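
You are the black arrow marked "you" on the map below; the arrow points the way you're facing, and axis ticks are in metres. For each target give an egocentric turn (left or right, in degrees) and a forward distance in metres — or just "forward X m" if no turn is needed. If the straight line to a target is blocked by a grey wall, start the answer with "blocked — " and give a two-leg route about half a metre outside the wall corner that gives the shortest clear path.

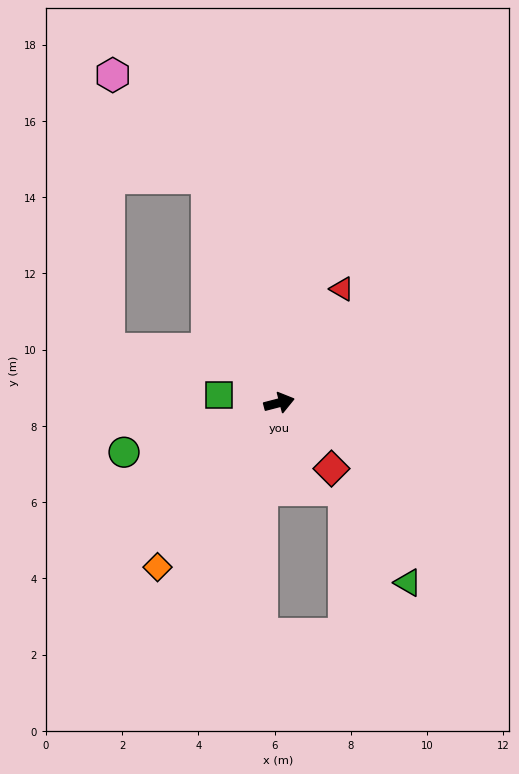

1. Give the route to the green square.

turn left 158°, forward 1.6 m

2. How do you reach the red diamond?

turn right 66°, forward 2.2 m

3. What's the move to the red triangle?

turn left 47°, forward 3.4 m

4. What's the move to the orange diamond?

turn right 141°, forward 5.4 m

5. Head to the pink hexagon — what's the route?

blocked — turn left 93°, forward 6.2 m, then turn left 25°, forward 3.7 m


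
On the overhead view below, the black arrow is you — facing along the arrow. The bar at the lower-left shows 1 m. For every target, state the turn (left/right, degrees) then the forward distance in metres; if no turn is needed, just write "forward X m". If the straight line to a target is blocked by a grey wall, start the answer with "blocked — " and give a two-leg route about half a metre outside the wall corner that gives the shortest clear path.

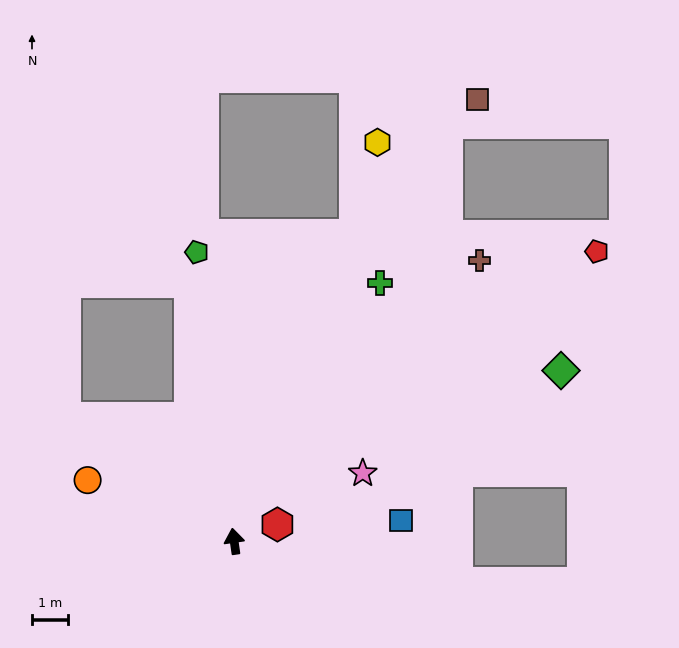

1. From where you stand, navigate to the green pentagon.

forward 8.0 m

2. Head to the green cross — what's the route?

turn right 38°, forward 8.1 m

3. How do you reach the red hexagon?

turn right 77°, forward 1.3 m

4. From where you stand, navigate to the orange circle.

turn left 59°, forward 4.4 m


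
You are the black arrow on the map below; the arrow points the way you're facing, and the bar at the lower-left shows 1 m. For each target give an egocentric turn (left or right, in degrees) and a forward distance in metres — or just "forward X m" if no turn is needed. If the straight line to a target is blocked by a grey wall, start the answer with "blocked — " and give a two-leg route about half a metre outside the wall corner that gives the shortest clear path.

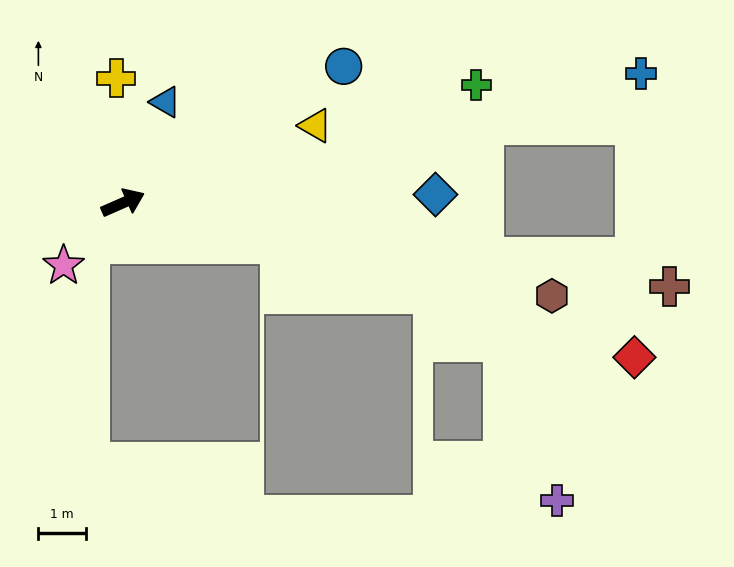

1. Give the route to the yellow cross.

turn left 69°, forward 2.6 m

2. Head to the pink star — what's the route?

turn right 157°, forward 1.8 m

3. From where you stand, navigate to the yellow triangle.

forward 4.4 m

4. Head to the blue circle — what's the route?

turn left 8°, forward 5.4 m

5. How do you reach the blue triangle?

turn left 43°, forward 2.3 m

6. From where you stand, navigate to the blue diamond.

turn right 22°, forward 6.6 m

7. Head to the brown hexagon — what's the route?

turn right 36°, forward 9.2 m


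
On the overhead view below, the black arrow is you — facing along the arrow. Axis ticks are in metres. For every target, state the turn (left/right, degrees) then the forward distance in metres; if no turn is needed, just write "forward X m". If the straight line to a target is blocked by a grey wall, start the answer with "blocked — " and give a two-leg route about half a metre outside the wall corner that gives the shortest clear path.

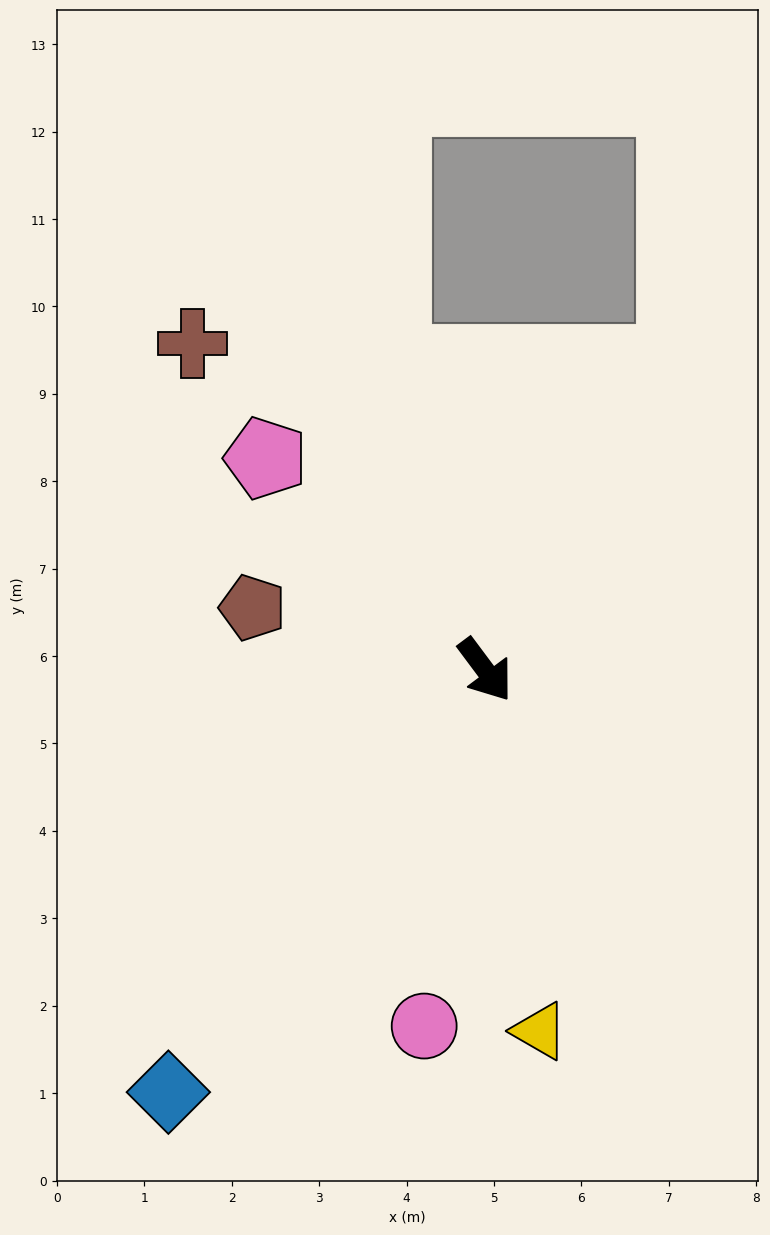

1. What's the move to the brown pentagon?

turn right 142°, forward 2.8 m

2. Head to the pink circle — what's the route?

turn right 46°, forward 4.1 m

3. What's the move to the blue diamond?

turn right 74°, forward 6.0 m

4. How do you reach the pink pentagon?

turn right 171°, forward 3.5 m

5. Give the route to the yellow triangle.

turn right 28°, forward 4.2 m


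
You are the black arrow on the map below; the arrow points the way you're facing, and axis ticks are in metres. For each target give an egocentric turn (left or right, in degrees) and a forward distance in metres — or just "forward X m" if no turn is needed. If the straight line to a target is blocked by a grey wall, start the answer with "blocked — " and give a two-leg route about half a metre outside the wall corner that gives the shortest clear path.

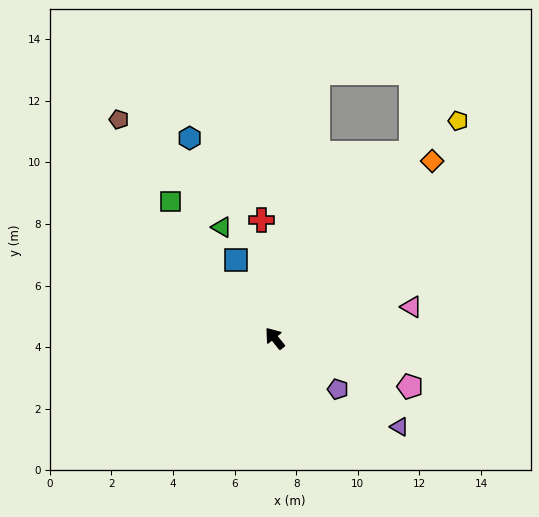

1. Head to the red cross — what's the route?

turn right 32°, forward 3.9 m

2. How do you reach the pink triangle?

turn right 116°, forward 4.6 m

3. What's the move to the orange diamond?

turn right 80°, forward 7.7 m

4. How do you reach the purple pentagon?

turn right 168°, forward 2.6 m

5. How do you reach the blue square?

turn right 12°, forward 2.8 m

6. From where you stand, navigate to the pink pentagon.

turn right 148°, forward 4.7 m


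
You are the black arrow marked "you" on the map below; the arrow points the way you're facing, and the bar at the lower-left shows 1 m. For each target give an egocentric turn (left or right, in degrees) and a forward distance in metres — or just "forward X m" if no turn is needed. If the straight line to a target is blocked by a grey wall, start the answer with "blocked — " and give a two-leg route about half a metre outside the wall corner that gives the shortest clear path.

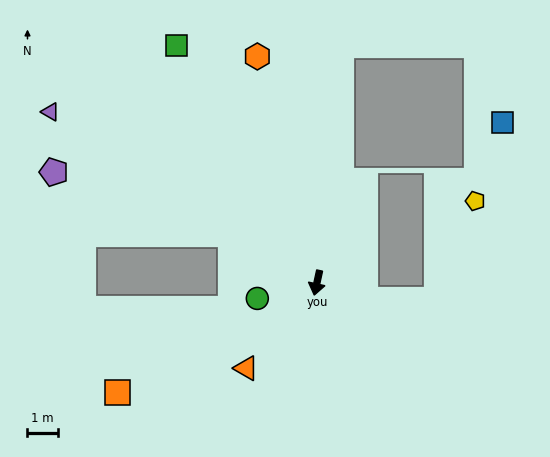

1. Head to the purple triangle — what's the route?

turn right 110°, forward 10.5 m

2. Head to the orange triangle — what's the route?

turn right 27°, forward 3.7 m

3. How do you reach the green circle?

turn right 63°, forward 2.0 m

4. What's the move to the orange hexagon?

turn right 153°, forward 7.7 m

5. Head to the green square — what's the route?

turn right 137°, forward 9.1 m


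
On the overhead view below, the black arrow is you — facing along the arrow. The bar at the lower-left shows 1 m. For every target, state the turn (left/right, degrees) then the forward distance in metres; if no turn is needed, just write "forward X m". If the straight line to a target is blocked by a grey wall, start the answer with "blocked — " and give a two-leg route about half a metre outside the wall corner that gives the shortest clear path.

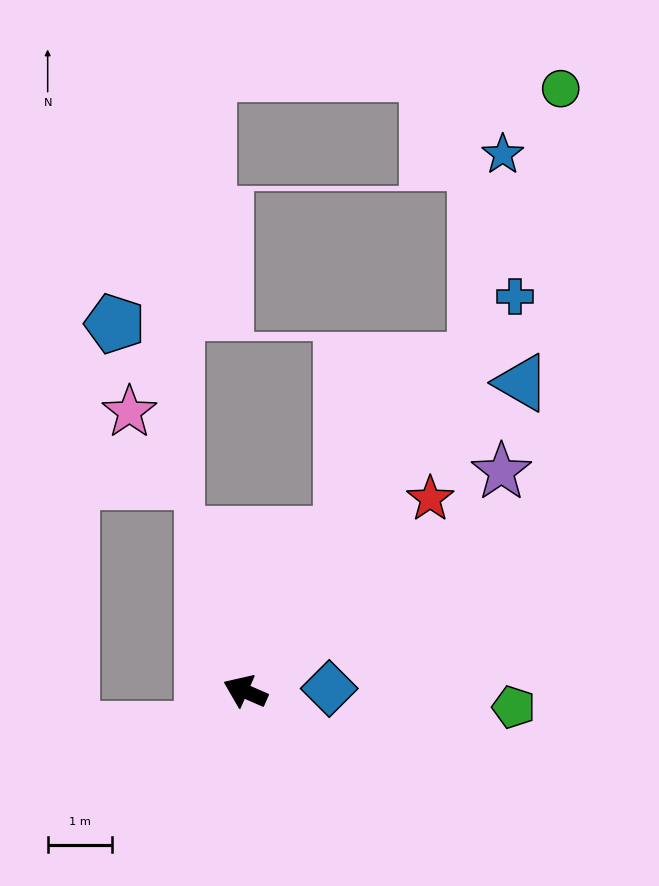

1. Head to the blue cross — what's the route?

turn right 101°, forward 7.4 m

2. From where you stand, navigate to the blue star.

blocked — turn right 101°, forward 6.3 m, then turn left 27°, forward 3.2 m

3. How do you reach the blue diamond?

turn right 154°, forward 1.3 m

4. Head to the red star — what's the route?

turn right 110°, forward 4.2 m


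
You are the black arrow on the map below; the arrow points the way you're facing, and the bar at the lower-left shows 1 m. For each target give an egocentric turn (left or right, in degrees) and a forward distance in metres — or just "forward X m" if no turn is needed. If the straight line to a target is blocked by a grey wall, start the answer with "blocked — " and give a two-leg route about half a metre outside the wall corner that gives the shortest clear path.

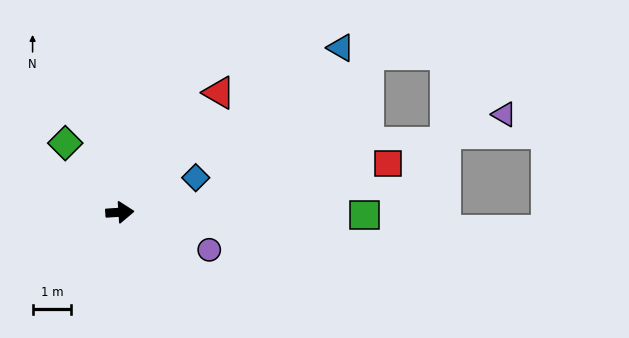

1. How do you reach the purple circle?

turn right 26°, forward 2.5 m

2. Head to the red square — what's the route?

turn left 7°, forward 7.0 m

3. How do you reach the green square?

turn right 4°, forward 6.3 m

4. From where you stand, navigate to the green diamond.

turn left 125°, forward 2.3 m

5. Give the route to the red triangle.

turn left 47°, forward 4.0 m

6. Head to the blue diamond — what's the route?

turn left 21°, forward 2.1 m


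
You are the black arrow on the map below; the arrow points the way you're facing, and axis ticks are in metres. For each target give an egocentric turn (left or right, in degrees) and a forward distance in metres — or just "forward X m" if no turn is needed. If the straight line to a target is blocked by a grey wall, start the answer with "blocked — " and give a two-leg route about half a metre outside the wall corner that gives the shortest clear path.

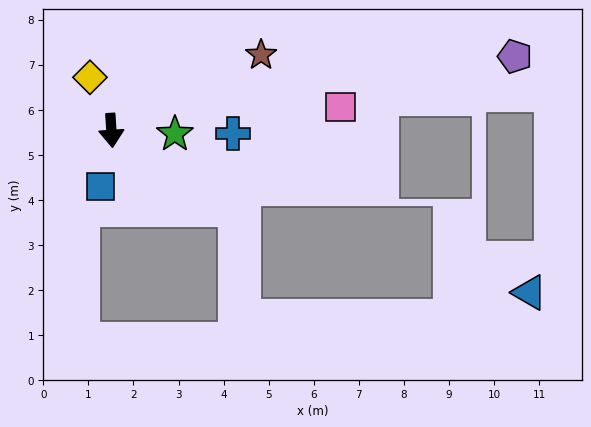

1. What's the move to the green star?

turn left 83°, forward 1.4 m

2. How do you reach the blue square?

turn right 15°, forward 1.3 m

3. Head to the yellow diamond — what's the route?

turn right 162°, forward 1.3 m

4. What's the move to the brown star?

turn left 113°, forward 3.7 m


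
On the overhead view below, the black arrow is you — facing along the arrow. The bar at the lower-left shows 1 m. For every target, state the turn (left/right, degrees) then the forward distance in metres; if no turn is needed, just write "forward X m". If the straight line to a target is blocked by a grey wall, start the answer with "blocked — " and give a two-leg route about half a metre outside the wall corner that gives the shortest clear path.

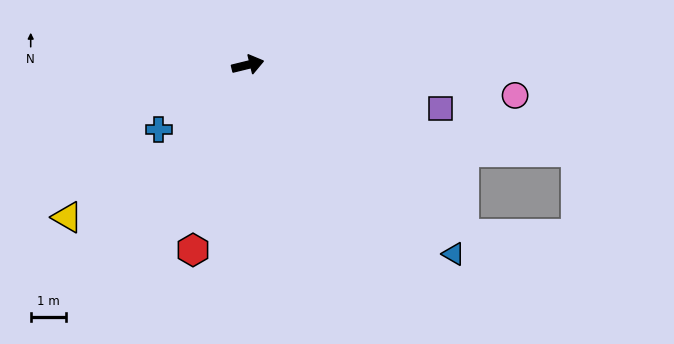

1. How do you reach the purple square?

turn right 27°, forward 5.6 m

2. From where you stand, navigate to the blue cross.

turn right 158°, forward 3.1 m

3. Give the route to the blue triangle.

turn right 56°, forward 7.9 m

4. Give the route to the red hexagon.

turn right 120°, forward 5.4 m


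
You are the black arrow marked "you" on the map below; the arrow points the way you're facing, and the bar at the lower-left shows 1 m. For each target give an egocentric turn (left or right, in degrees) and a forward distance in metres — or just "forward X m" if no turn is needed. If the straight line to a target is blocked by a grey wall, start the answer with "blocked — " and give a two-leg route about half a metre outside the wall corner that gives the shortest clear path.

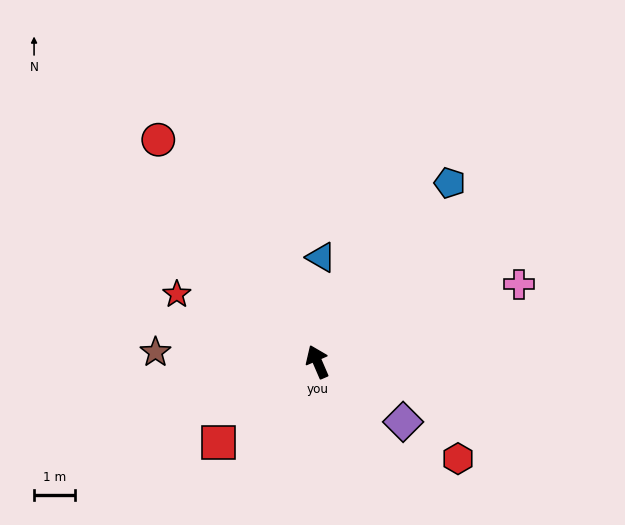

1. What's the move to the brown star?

turn left 63°, forward 4.0 m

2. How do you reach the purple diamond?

turn right 148°, forward 2.6 m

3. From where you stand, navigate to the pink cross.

turn right 92°, forward 5.3 m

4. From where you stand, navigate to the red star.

turn left 41°, forward 3.8 m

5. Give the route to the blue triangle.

turn right 25°, forward 2.6 m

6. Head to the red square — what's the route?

turn left 106°, forward 3.1 m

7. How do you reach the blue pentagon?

turn right 60°, forward 5.5 m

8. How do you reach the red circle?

turn left 12°, forward 6.7 m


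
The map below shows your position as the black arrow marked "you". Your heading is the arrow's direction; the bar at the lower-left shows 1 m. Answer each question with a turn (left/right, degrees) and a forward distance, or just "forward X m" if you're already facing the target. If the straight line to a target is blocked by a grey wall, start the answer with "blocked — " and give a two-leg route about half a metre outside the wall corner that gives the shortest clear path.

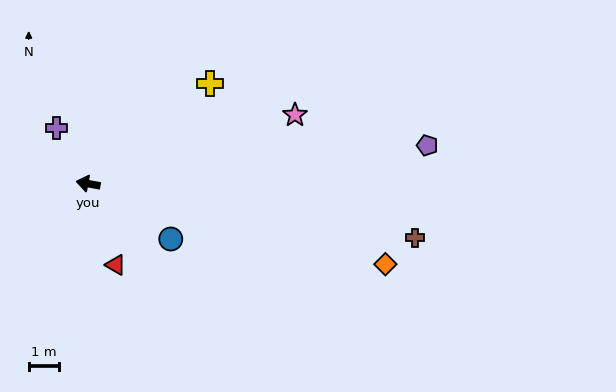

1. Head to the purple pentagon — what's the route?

turn right 163°, forward 11.3 m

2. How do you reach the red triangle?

turn left 119°, forward 2.8 m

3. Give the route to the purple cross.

turn right 50°, forward 2.1 m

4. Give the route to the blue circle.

turn left 157°, forward 3.3 m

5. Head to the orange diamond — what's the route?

turn left 175°, forward 10.2 m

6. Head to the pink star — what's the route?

turn right 151°, forward 7.2 m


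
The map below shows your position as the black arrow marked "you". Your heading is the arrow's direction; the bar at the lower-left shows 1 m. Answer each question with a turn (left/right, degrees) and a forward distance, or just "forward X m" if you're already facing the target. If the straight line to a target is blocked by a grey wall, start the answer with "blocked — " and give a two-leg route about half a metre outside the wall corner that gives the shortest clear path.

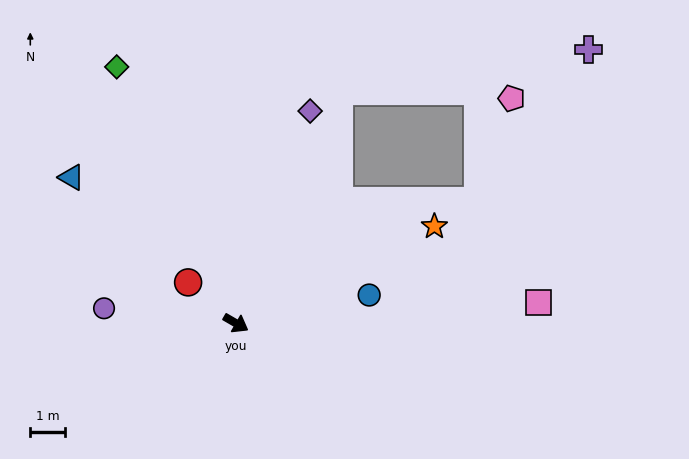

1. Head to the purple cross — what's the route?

blocked — turn left 96°, forward 7.4 m, then turn right 57°, forward 7.4 m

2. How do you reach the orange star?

turn left 56°, forward 6.5 m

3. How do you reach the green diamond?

turn left 145°, forward 8.3 m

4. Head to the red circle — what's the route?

turn left 170°, forward 1.8 m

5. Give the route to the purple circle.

turn right 156°, forward 3.9 m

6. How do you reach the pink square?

turn left 34°, forward 8.9 m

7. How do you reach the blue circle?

turn left 42°, forward 4.0 m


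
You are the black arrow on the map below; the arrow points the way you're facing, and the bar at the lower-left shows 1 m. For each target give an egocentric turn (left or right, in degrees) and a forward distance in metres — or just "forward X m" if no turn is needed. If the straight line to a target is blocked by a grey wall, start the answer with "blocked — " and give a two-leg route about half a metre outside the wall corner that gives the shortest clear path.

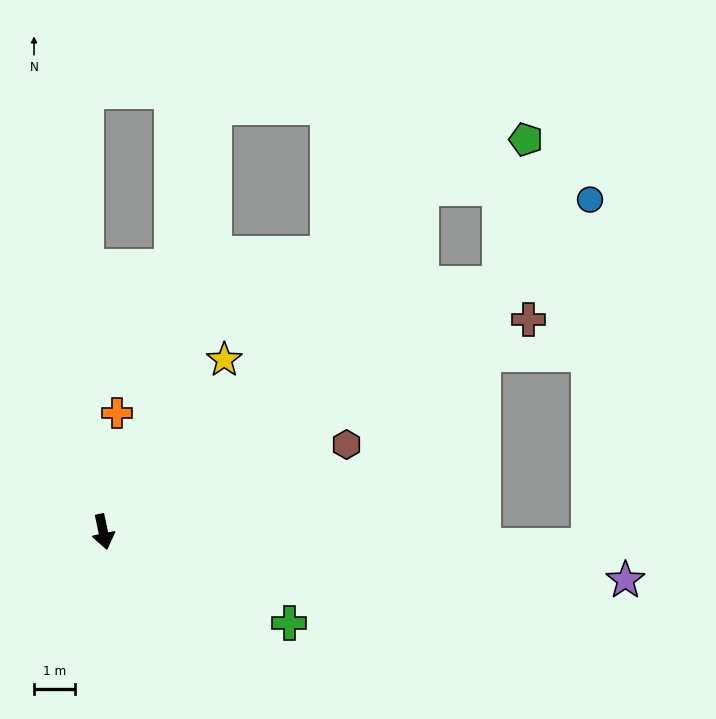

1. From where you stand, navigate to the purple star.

turn left 73°, forward 12.9 m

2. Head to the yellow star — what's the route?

turn left 133°, forward 5.2 m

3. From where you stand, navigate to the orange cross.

turn left 162°, forward 2.9 m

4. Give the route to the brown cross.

turn left 105°, forward 11.7 m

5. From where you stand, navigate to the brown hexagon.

turn left 98°, forward 6.3 m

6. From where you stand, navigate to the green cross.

turn left 52°, forward 5.1 m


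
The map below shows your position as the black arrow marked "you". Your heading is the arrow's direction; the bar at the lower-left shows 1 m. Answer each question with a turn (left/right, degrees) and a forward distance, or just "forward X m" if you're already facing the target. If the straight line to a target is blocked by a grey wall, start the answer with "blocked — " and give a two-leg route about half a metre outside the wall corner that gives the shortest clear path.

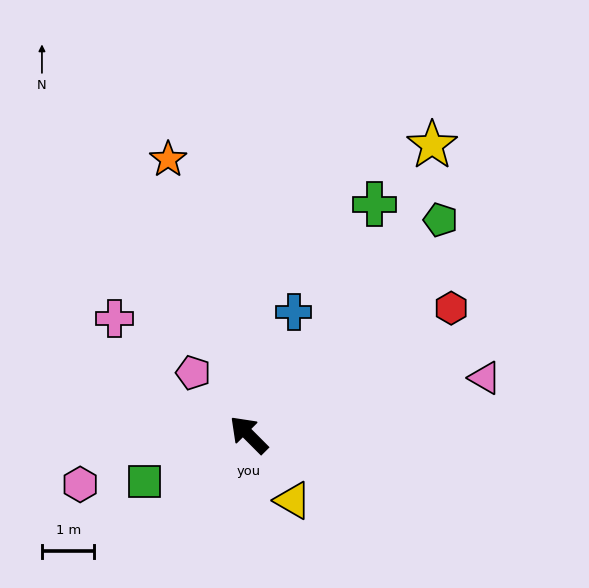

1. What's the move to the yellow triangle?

turn left 169°, forward 1.5 m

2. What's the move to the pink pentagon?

turn right 3°, forward 1.6 m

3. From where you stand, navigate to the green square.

turn left 69°, forward 2.2 m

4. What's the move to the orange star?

turn right 29°, forward 5.5 m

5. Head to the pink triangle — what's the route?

turn right 121°, forward 4.6 m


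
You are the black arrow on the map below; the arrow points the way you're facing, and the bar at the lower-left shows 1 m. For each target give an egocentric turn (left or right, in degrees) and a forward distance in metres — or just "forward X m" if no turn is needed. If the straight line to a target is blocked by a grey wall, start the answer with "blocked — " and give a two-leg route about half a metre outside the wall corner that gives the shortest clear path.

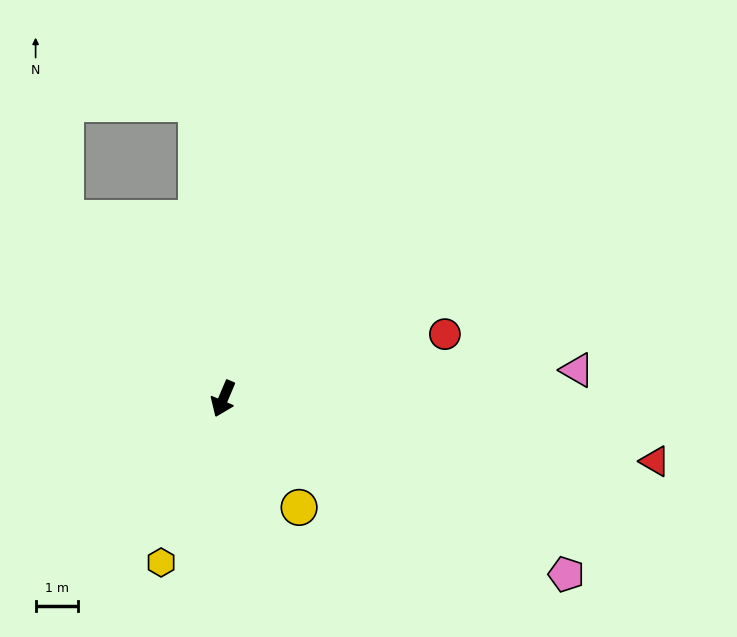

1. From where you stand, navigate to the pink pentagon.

turn left 86°, forward 9.0 m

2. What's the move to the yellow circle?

turn left 58°, forward 3.1 m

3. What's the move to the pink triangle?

turn left 118°, forward 8.3 m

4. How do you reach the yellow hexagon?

turn left 2°, forward 4.1 m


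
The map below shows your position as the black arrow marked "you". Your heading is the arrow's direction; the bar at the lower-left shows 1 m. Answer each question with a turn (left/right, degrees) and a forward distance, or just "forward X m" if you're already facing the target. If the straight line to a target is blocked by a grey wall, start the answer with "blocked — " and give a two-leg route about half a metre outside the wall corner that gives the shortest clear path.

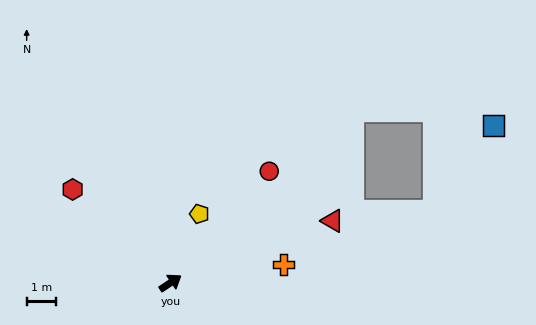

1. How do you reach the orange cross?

turn right 25°, forward 3.8 m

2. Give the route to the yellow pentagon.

turn left 34°, forward 2.5 m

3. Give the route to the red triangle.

turn right 13°, forward 5.8 m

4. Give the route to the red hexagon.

turn left 103°, forward 4.6 m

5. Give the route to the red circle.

turn left 15°, forward 5.0 m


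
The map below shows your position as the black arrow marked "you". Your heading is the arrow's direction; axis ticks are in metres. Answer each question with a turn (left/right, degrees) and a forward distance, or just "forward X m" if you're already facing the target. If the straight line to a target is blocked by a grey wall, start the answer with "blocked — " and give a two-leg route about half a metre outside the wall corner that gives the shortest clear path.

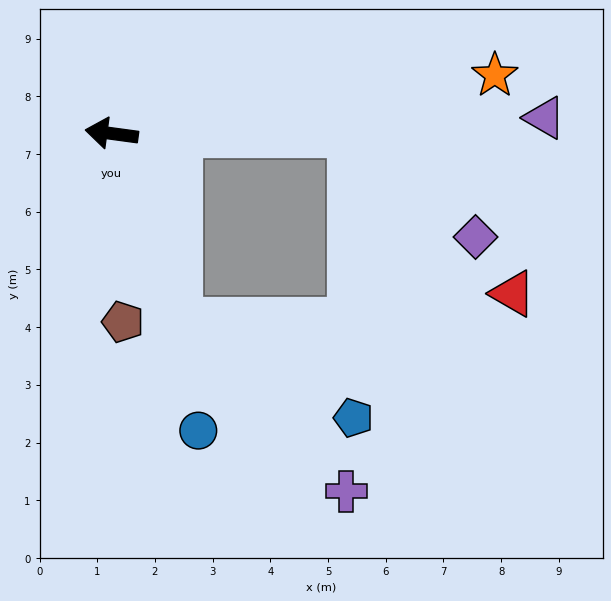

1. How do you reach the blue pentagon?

blocked — turn left 117°, forward 3.5 m, then turn left 42°, forward 3.5 m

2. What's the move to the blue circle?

turn left 114°, forward 5.4 m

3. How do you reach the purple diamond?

blocked — turn right 172°, forward 4.2 m, then turn right 40°, forward 2.8 m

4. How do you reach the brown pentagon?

turn left 101°, forward 3.3 m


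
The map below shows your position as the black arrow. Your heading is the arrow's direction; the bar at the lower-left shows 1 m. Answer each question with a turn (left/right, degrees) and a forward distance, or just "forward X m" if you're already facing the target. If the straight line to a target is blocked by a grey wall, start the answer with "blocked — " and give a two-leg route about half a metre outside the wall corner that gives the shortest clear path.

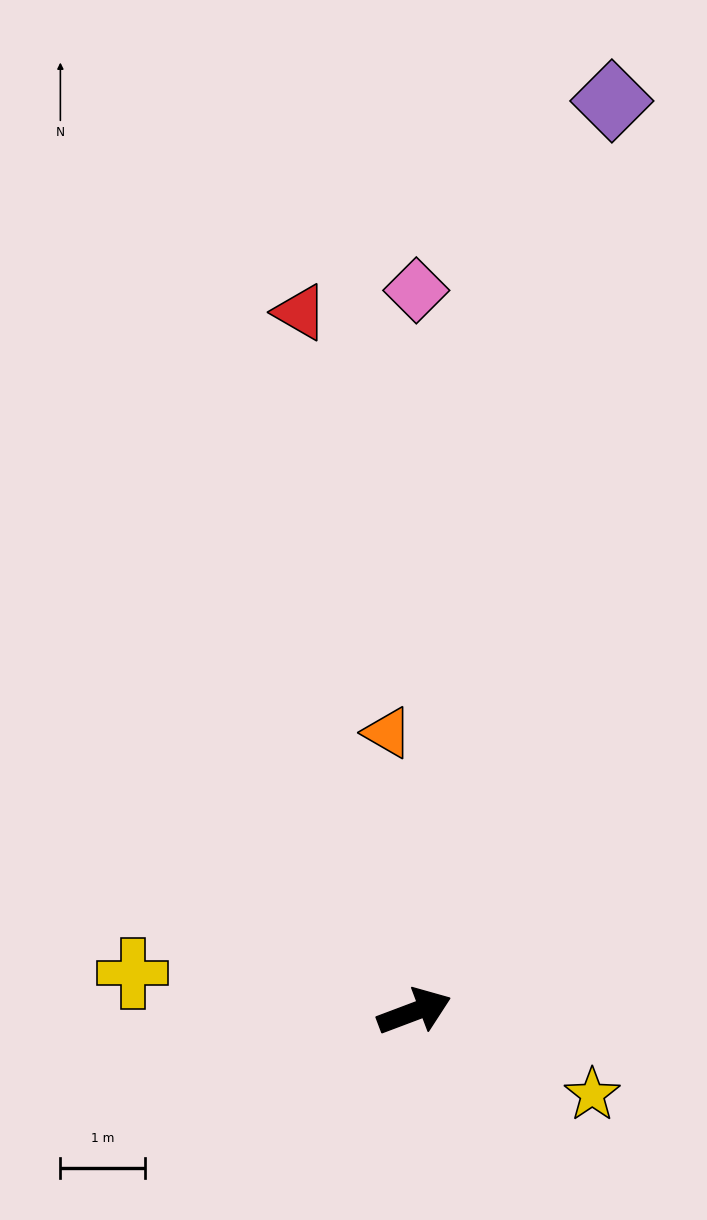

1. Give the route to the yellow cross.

turn left 152°, forward 3.4 m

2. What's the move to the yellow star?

turn right 46°, forward 2.3 m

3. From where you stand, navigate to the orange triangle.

turn left 75°, forward 3.3 m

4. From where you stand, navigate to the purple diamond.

turn left 57°, forward 11.0 m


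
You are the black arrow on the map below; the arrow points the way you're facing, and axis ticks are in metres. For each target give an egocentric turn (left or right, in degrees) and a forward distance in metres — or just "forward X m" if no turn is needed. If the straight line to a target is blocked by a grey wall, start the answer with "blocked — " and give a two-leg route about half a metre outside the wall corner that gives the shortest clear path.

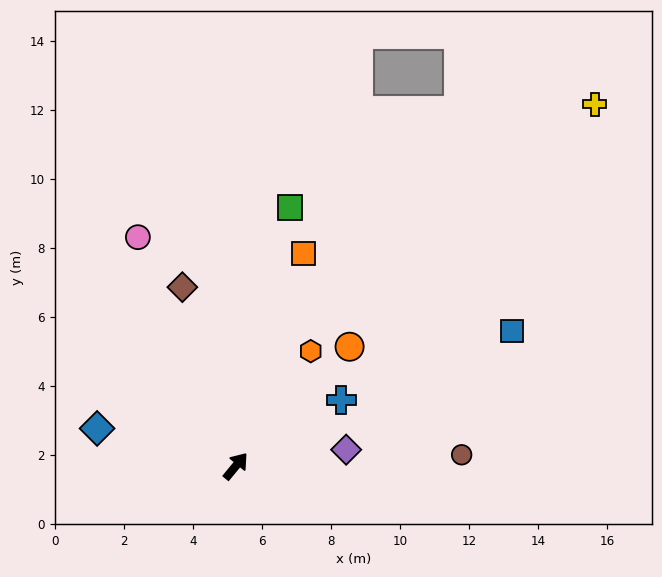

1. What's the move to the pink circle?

turn left 63°, forward 7.2 m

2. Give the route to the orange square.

turn left 22°, forward 6.5 m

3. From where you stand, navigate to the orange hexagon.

turn left 6°, forward 4.0 m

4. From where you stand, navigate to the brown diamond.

turn left 56°, forward 5.4 m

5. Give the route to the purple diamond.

turn right 42°, forward 3.2 m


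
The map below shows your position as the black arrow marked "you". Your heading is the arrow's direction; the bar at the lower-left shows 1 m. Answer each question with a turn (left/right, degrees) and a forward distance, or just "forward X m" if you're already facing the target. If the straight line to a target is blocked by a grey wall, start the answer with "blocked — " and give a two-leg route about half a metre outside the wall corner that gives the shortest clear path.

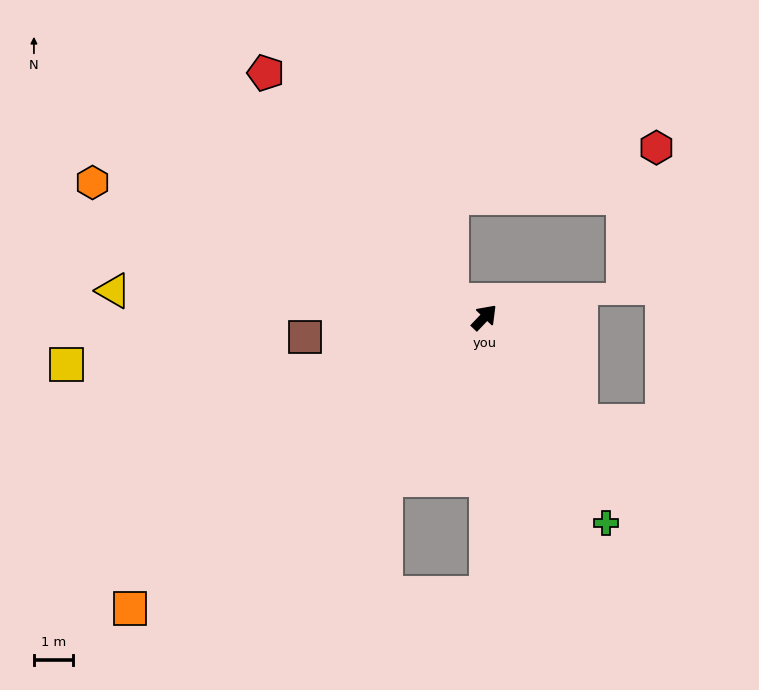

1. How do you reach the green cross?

turn right 106°, forward 6.1 m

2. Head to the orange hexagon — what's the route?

turn left 115°, forward 10.6 m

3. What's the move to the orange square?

turn left 173°, forward 11.7 m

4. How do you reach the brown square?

turn left 140°, forward 4.6 m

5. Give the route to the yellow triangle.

turn left 130°, forward 9.5 m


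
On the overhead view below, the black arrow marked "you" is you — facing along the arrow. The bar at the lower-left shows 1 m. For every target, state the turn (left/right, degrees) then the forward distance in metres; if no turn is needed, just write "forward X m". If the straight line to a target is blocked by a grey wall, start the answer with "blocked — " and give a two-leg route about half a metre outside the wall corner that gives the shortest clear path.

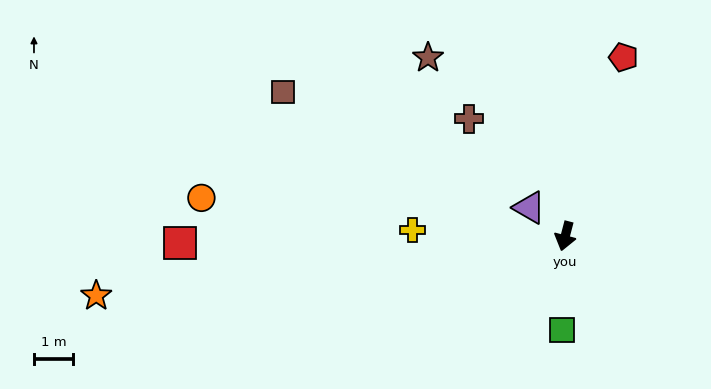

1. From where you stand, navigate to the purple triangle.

turn right 114°, forward 1.2 m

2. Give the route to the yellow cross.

turn right 78°, forward 3.9 m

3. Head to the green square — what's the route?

turn left 13°, forward 2.4 m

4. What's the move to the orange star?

turn right 68°, forward 12.1 m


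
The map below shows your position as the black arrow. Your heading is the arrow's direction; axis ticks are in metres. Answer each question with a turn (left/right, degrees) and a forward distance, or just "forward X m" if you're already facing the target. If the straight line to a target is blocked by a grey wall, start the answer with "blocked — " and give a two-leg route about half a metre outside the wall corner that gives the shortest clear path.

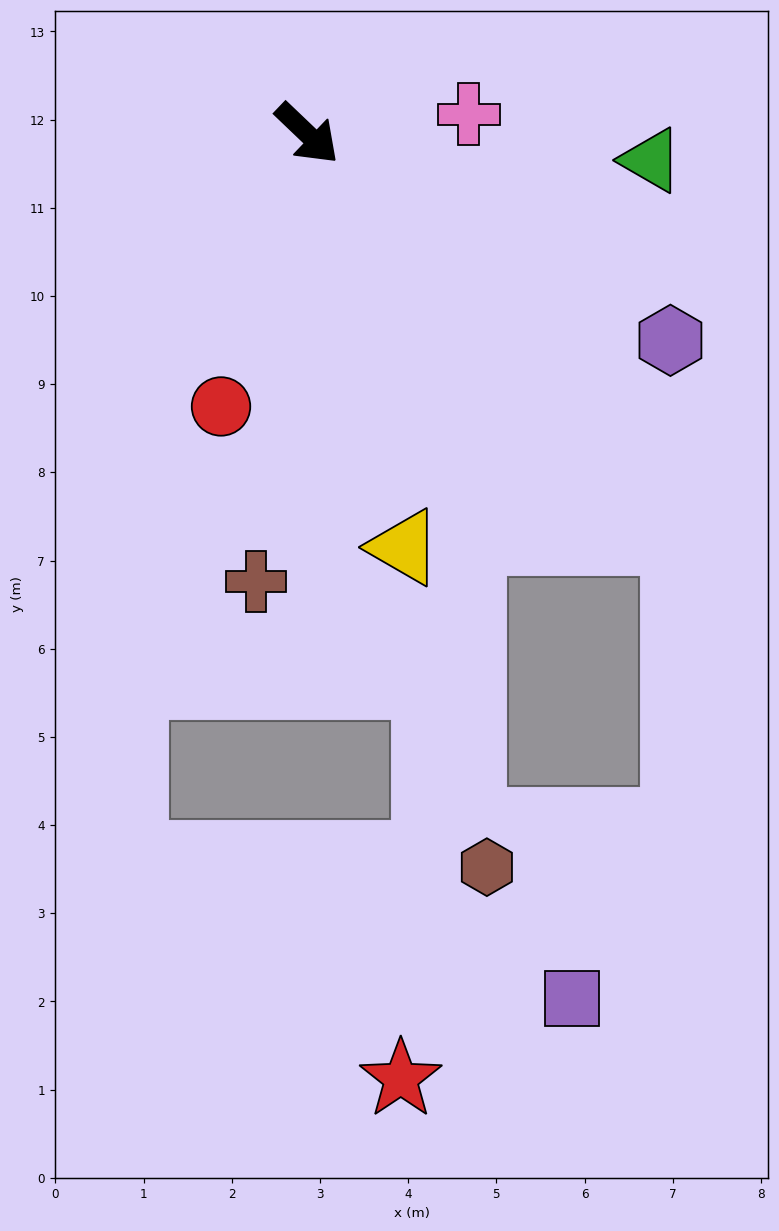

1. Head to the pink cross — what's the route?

turn left 51°, forward 1.8 m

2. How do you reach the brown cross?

turn right 53°, forward 5.1 m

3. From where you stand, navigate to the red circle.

turn right 64°, forward 3.2 m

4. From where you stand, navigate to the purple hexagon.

turn left 14°, forward 4.7 m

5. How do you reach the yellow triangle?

turn right 33°, forward 4.8 m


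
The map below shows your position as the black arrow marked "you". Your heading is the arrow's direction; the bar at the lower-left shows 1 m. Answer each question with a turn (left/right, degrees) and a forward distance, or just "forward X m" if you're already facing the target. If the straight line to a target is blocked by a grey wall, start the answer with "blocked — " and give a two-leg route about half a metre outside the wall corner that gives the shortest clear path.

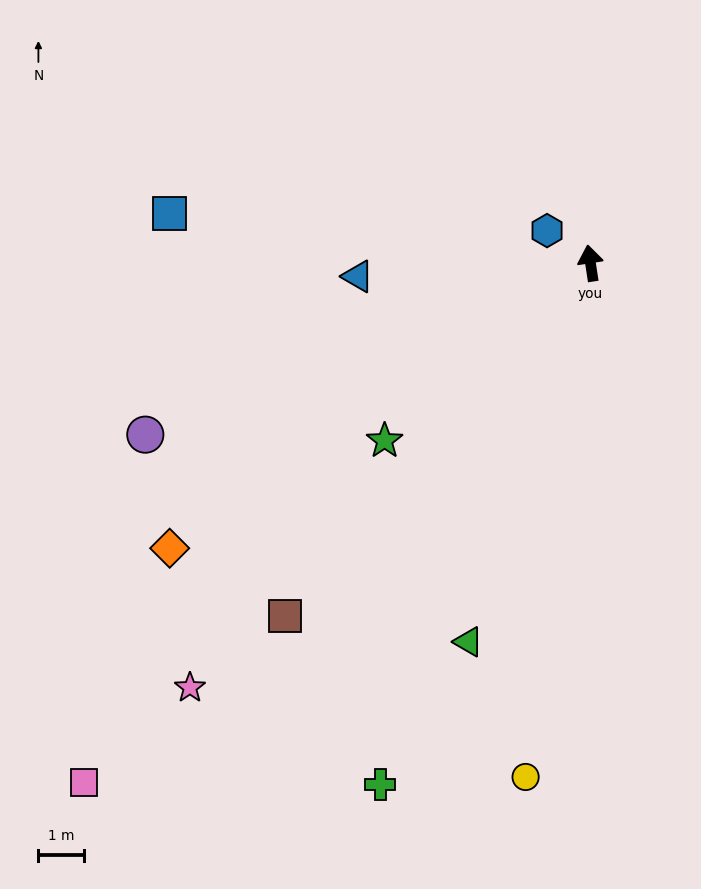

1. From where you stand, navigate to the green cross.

turn left 149°, forward 12.3 m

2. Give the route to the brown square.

turn left 130°, forward 10.2 m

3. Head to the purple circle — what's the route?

turn left 102°, forward 10.4 m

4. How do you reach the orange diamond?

turn left 115°, forward 11.1 m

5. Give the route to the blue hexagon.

turn left 45°, forward 1.2 m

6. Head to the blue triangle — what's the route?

turn left 85°, forward 5.1 m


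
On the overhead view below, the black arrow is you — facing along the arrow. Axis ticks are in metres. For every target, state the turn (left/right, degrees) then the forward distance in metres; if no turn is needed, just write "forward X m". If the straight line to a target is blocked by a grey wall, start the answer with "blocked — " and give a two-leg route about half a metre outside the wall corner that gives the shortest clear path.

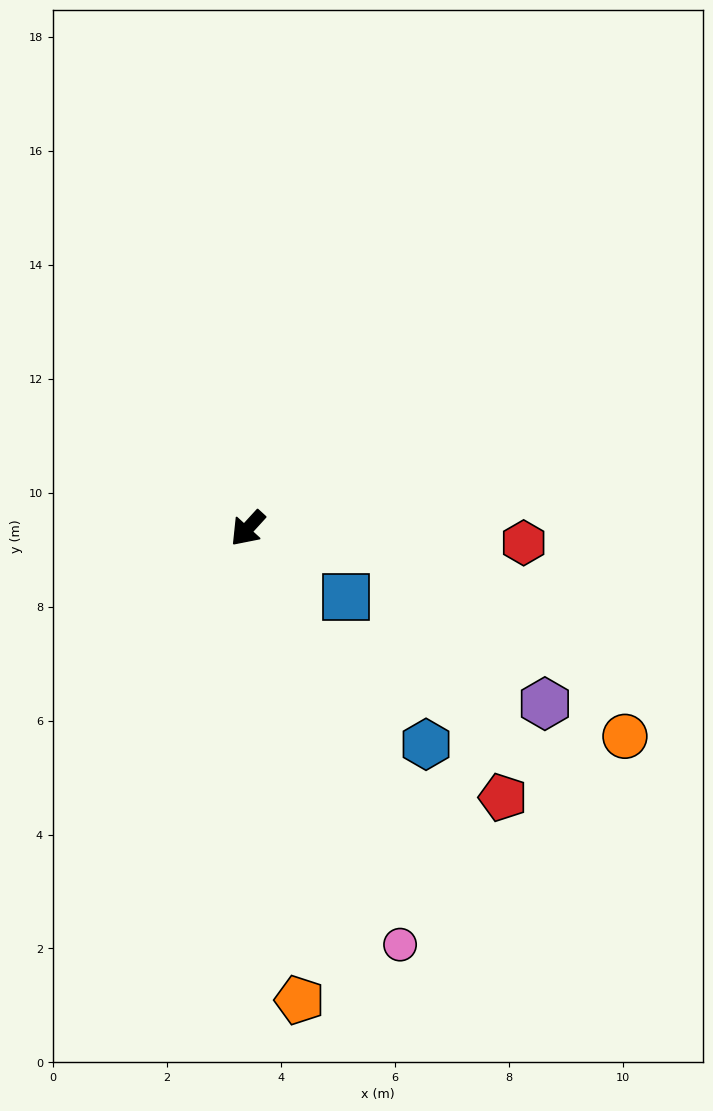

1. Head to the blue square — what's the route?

turn left 97°, forward 2.1 m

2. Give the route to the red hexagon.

turn left 129°, forward 4.8 m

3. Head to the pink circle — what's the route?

turn left 63°, forward 7.8 m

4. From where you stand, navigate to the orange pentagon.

turn left 49°, forward 8.3 m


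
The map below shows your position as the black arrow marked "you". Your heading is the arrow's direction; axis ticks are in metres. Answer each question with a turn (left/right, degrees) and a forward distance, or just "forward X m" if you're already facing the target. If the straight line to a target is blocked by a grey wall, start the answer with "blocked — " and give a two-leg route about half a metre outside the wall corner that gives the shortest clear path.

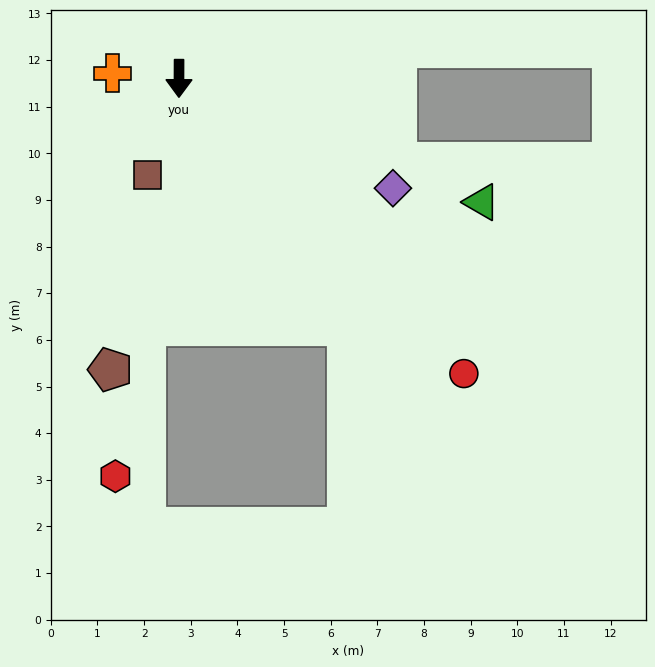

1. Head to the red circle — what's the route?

turn left 44°, forward 8.8 m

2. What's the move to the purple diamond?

turn left 63°, forward 5.2 m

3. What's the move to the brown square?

turn right 18°, forward 2.2 m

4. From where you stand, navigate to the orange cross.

turn right 94°, forward 1.4 m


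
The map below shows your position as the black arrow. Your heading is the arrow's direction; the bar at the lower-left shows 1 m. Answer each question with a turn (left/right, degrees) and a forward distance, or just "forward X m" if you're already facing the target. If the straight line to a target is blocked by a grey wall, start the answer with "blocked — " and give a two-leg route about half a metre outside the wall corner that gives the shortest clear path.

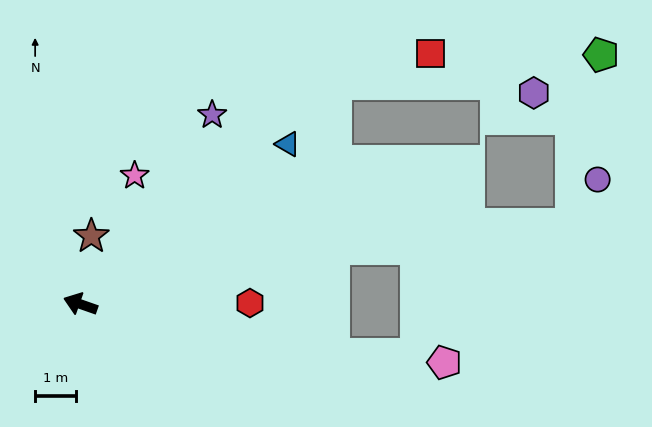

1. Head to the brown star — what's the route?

turn right 80°, forward 1.7 m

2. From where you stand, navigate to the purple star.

turn right 106°, forward 5.6 m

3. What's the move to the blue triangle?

turn right 123°, forward 6.4 m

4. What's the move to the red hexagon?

turn right 160°, forward 4.1 m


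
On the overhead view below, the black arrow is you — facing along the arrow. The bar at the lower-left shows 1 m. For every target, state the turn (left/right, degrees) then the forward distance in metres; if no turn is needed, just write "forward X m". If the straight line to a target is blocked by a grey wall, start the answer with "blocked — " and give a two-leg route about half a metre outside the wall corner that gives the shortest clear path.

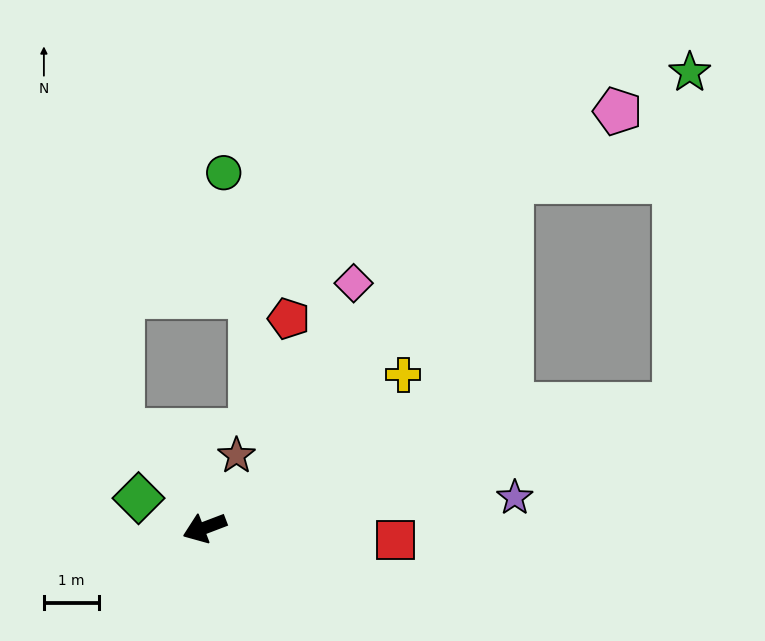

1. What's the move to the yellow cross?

turn right 163°, forward 4.6 m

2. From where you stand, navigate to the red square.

turn left 156°, forward 3.5 m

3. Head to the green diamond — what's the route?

turn right 45°, forward 1.3 m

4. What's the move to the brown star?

turn right 135°, forward 1.4 m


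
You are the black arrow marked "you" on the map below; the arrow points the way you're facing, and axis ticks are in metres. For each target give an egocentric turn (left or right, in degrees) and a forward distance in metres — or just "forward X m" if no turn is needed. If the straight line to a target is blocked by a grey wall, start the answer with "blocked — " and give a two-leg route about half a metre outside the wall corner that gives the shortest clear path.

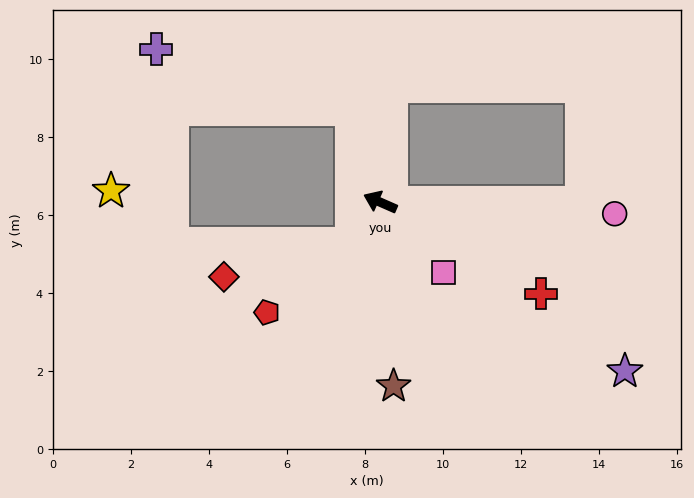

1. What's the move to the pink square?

turn left 155°, forward 2.4 m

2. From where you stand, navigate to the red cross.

turn left 174°, forward 4.7 m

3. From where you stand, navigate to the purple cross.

blocked — turn right 49°, forward 2.5 m, then turn left 55°, forward 5.2 m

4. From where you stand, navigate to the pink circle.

turn right 159°, forward 6.0 m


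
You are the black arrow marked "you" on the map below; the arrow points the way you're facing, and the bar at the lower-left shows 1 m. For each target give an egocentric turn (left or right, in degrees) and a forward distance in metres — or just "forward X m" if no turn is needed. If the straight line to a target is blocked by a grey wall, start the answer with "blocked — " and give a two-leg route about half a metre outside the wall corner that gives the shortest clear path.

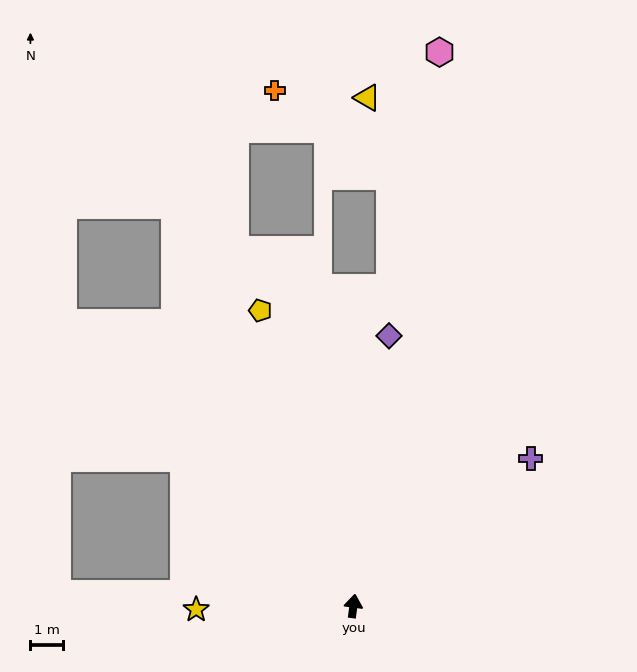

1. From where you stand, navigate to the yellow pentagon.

turn left 25°, forward 9.4 m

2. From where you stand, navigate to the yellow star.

turn left 99°, forward 4.8 m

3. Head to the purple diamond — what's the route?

forward 8.3 m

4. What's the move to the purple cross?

turn right 43°, forward 7.0 m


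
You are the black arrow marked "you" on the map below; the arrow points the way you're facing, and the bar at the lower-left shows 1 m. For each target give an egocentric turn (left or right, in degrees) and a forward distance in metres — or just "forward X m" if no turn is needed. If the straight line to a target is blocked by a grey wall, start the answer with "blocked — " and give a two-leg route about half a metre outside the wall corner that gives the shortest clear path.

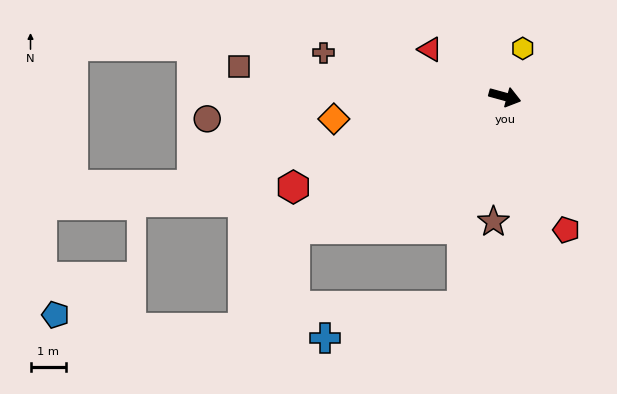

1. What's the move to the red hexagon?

turn right 142°, forward 6.5 m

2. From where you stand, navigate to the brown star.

turn right 80°, forward 3.5 m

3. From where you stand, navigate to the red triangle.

turn left 163°, forward 2.5 m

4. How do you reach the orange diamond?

turn right 157°, forward 4.9 m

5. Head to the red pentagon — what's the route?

turn right 50°, forward 4.1 m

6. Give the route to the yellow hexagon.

turn left 85°, forward 1.4 m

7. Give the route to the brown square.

turn right 171°, forward 7.5 m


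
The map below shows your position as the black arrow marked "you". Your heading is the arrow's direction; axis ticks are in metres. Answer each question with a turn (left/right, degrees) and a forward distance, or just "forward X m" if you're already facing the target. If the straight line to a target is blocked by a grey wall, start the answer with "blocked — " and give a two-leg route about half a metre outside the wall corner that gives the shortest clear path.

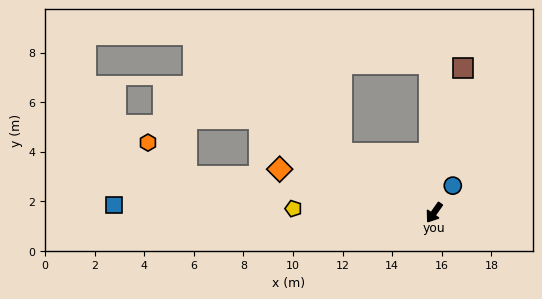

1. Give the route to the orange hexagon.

blocked — turn right 63°, forward 10.1 m, then turn right 33°, forward 2.1 m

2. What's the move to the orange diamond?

turn right 71°, forward 6.5 m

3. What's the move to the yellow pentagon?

turn right 57°, forward 5.7 m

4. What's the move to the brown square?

turn right 156°, forward 6.0 m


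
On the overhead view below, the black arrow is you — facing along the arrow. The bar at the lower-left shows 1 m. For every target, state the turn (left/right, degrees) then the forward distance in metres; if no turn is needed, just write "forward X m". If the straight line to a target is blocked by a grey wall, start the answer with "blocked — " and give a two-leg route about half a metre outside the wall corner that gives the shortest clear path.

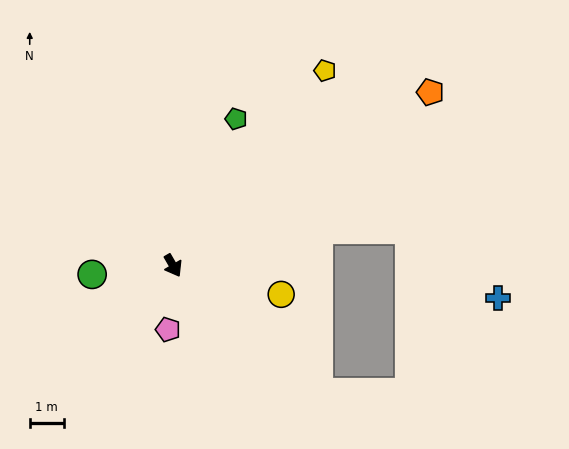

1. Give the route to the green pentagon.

turn left 127°, forward 4.7 m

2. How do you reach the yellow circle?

turn left 45°, forward 3.3 m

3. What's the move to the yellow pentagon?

turn left 112°, forward 7.3 m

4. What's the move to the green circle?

turn right 114°, forward 2.4 m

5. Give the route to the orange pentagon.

turn left 94°, forward 9.2 m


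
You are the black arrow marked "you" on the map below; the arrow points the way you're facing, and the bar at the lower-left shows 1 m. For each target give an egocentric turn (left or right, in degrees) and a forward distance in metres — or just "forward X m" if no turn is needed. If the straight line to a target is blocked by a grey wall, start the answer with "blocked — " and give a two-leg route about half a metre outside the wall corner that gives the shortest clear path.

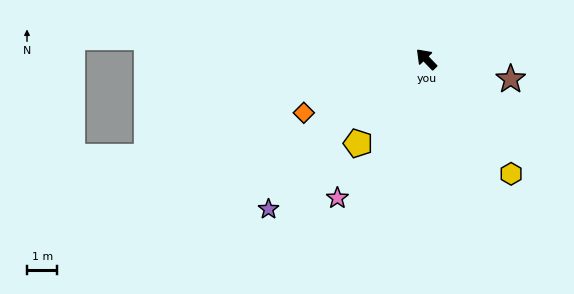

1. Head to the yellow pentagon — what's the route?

turn left 97°, forward 3.6 m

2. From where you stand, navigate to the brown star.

turn right 147°, forward 2.9 m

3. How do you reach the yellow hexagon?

turn left 173°, forward 4.7 m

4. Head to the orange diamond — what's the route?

turn left 70°, forward 4.4 m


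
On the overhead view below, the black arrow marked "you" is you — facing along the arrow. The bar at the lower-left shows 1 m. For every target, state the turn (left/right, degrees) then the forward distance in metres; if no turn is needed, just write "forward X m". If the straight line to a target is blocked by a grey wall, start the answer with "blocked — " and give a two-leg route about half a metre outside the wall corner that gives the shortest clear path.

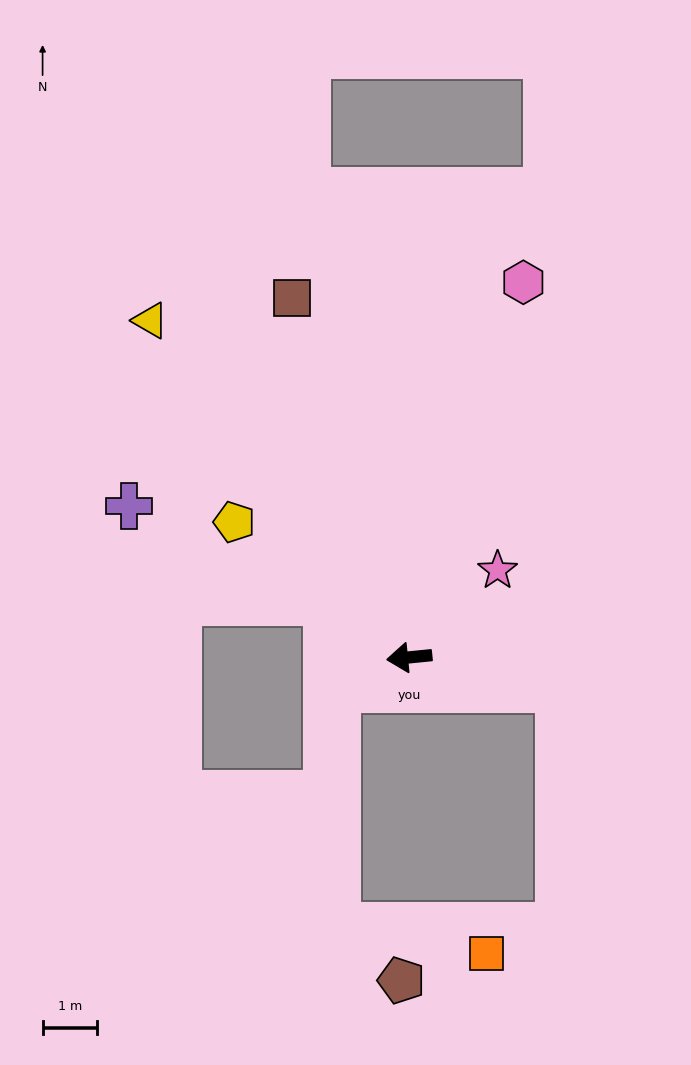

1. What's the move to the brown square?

turn right 78°, forward 7.0 m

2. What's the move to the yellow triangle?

turn right 58°, forward 7.9 m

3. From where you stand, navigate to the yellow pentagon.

turn right 43°, forward 4.1 m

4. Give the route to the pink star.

turn right 141°, forward 2.3 m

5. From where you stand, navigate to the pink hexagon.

turn right 113°, forward 7.2 m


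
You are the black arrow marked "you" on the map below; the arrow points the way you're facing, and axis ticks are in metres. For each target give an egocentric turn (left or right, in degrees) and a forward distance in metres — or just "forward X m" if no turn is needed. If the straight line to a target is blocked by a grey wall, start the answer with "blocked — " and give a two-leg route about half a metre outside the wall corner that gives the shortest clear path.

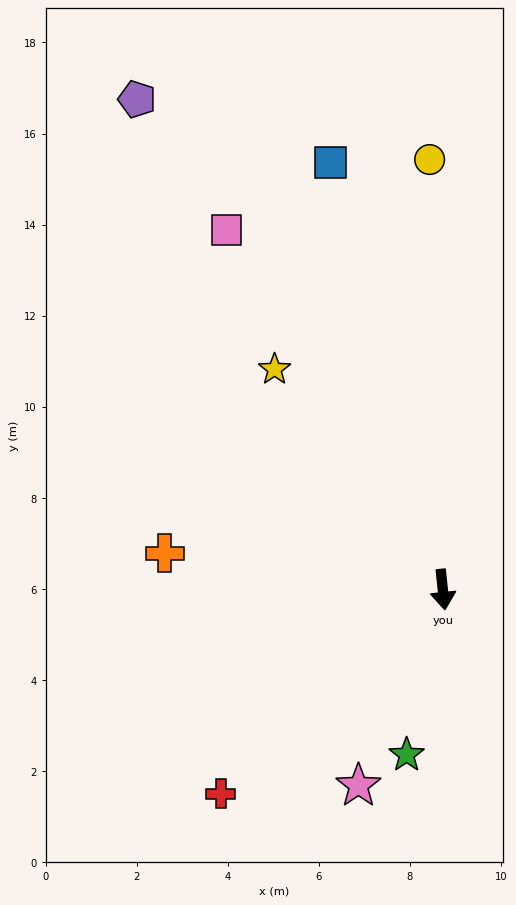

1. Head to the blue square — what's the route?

turn right 171°, forward 9.7 m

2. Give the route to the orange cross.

turn right 103°, forward 6.2 m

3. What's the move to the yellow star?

turn right 149°, forward 6.1 m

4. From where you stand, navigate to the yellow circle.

turn left 176°, forward 9.4 m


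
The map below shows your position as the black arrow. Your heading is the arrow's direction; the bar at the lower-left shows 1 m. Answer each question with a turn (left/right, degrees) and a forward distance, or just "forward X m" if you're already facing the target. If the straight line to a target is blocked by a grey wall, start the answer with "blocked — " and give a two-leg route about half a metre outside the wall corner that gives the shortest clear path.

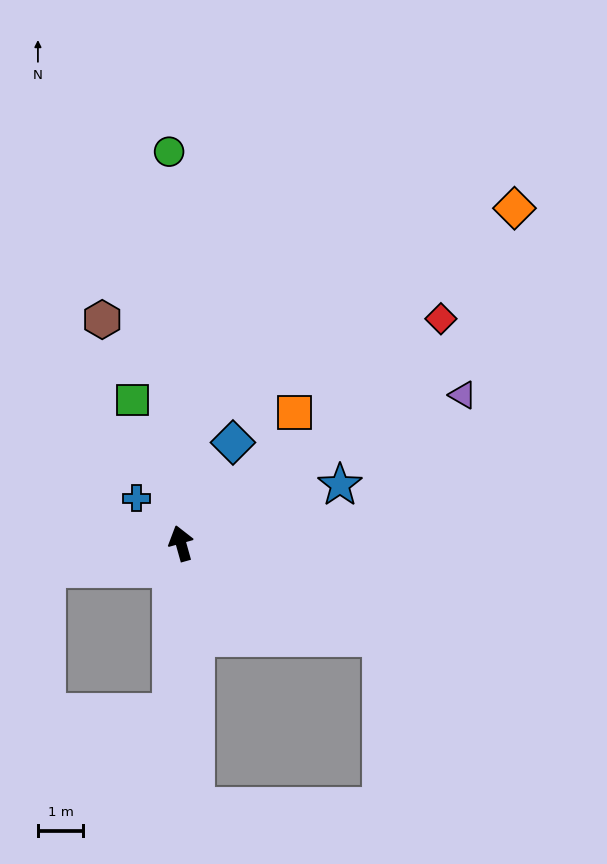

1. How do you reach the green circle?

turn right 14°, forward 8.6 m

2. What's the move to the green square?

turn left 3°, forward 3.3 m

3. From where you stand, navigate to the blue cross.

turn left 29°, forward 1.4 m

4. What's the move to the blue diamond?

turn right 43°, forward 2.5 m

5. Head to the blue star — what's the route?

turn right 86°, forward 3.7 m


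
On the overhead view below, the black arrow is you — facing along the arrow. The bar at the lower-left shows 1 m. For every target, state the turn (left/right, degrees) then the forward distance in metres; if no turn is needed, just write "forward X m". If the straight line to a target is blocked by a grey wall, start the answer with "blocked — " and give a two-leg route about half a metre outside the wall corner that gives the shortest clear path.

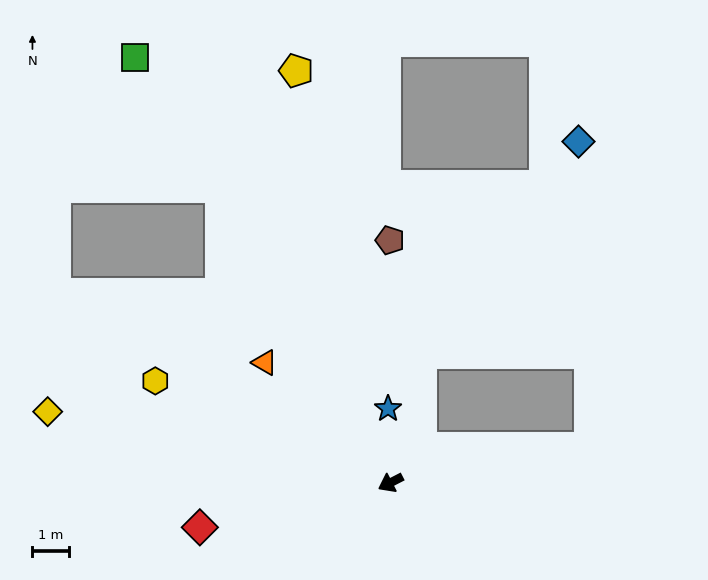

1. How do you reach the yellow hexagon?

turn right 51°, forward 7.0 m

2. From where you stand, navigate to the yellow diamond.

turn right 39°, forward 9.6 m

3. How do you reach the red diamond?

turn right 14°, forward 5.3 m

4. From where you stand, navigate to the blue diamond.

blocked — turn right 131°, forward 3.6 m, then turn right 23°, forward 7.2 m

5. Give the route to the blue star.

turn right 115°, forward 2.0 m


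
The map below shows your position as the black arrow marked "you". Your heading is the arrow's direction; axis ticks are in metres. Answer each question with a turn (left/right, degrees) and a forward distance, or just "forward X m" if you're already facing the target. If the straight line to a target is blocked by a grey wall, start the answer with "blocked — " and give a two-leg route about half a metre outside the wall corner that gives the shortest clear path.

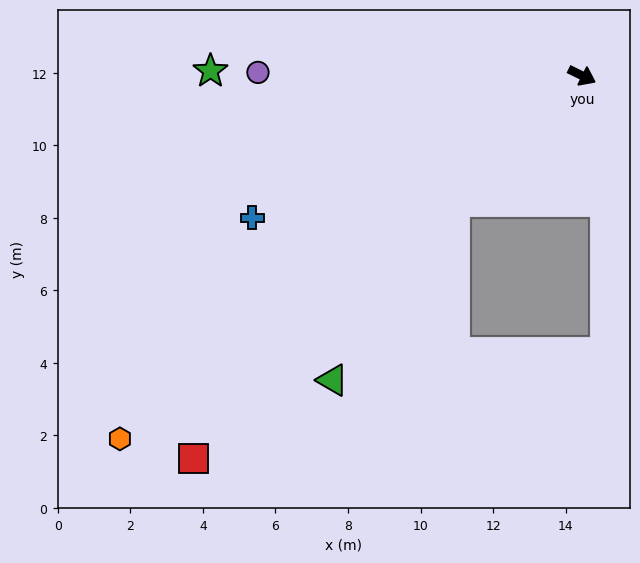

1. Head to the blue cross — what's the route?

turn right 130°, forward 9.9 m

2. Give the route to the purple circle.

turn right 154°, forward 8.9 m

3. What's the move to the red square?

turn right 109°, forward 15.0 m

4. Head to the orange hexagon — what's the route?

turn right 116°, forward 16.2 m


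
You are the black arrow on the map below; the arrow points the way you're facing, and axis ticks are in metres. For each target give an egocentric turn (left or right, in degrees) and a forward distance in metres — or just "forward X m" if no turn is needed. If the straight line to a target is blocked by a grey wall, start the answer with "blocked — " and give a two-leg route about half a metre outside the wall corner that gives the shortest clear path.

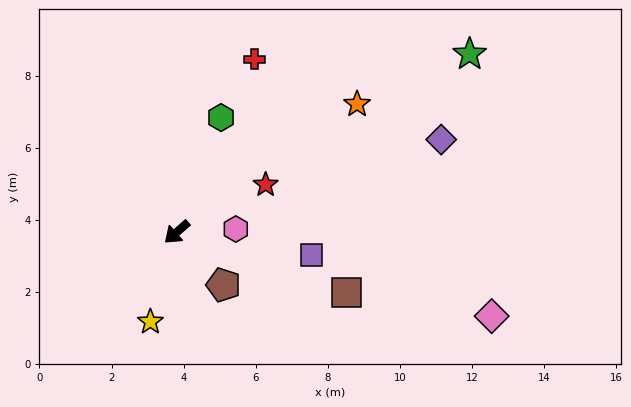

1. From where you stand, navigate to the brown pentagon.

turn left 90°, forward 2.0 m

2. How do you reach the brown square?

turn left 119°, forward 5.0 m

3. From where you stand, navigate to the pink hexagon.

turn left 142°, forward 1.6 m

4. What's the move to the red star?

turn left 167°, forward 2.8 m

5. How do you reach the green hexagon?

turn right 152°, forward 3.4 m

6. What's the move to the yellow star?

turn left 32°, forward 2.6 m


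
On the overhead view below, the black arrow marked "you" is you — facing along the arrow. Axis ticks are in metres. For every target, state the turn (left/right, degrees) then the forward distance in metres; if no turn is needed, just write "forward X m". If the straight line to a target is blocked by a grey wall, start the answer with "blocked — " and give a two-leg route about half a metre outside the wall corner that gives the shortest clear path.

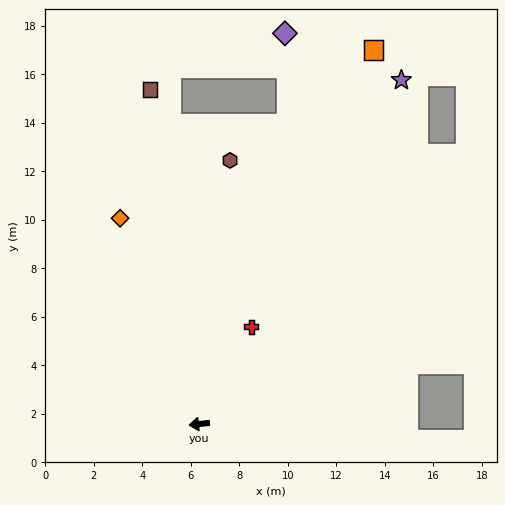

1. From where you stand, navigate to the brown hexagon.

turn right 103°, forward 10.9 m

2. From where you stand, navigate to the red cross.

turn right 124°, forward 4.5 m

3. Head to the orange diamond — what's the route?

turn right 75°, forward 9.1 m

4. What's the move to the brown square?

turn right 88°, forward 13.9 m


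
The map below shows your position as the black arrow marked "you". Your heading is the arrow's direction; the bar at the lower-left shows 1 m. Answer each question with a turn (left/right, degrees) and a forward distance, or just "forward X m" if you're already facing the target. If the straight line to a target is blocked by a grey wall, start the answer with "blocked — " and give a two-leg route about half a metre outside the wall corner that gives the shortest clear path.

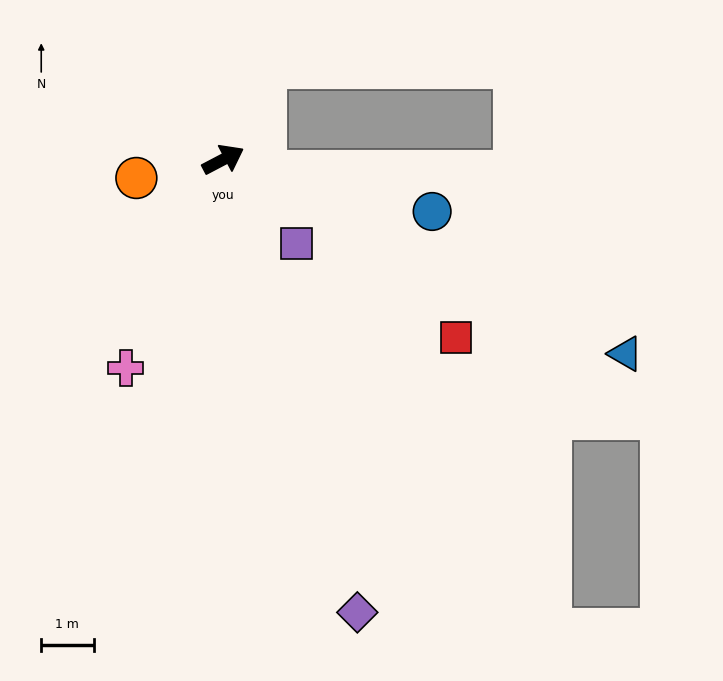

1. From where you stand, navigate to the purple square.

turn right 77°, forward 2.1 m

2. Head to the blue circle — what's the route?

turn right 42°, forward 4.1 m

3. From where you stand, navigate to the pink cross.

turn right 143°, forward 4.4 m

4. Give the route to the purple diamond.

turn right 101°, forward 9.0 m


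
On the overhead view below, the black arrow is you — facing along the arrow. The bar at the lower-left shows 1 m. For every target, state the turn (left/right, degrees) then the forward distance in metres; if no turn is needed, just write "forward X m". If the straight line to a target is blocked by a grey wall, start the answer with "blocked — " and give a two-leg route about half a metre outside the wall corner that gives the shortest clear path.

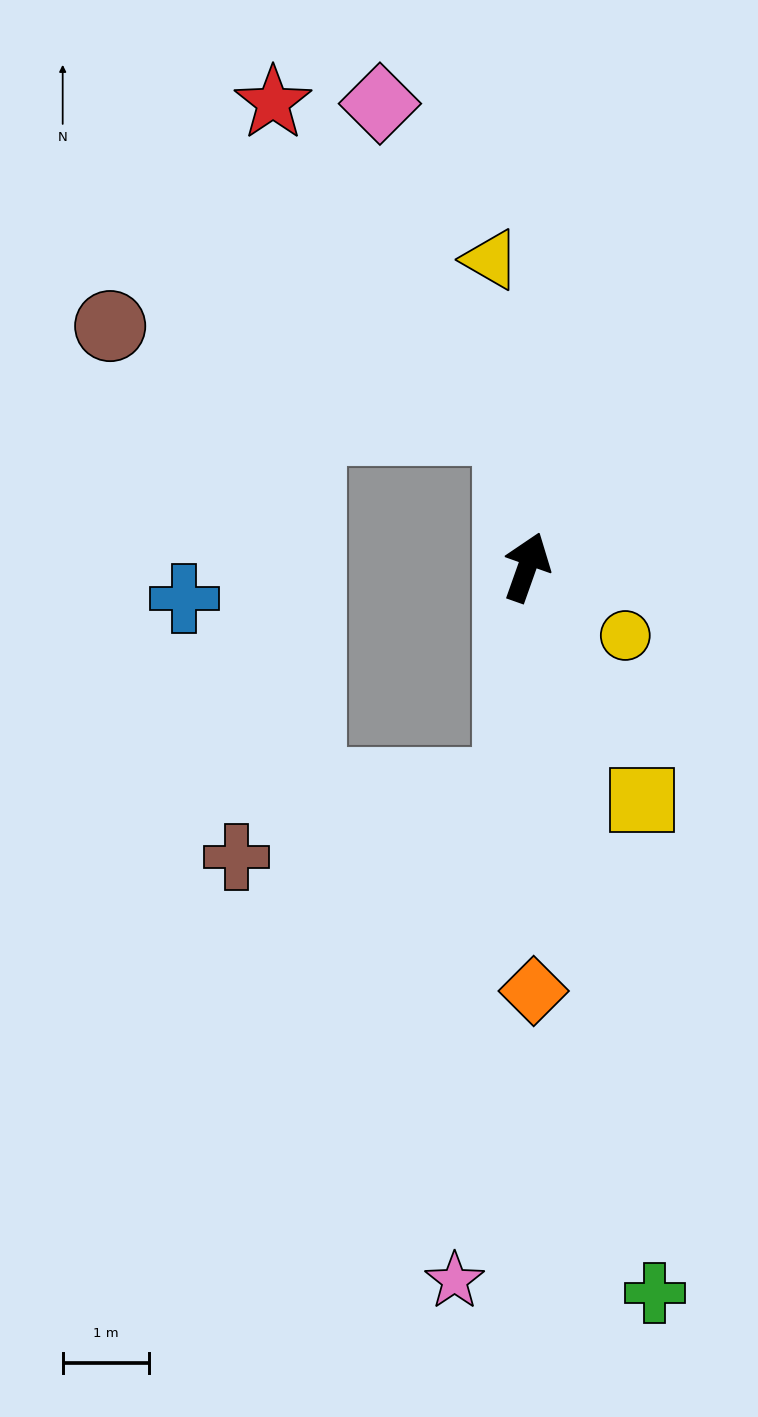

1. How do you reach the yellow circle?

turn right 105°, forward 1.4 m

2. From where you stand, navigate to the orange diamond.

turn right 160°, forward 4.9 m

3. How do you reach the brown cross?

blocked — turn right 165°, forward 2.5 m, then turn right 71°, forward 3.3 m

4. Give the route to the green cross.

turn right 150°, forward 8.5 m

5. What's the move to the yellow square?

turn right 134°, forward 3.0 m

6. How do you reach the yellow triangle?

turn left 26°, forward 3.6 m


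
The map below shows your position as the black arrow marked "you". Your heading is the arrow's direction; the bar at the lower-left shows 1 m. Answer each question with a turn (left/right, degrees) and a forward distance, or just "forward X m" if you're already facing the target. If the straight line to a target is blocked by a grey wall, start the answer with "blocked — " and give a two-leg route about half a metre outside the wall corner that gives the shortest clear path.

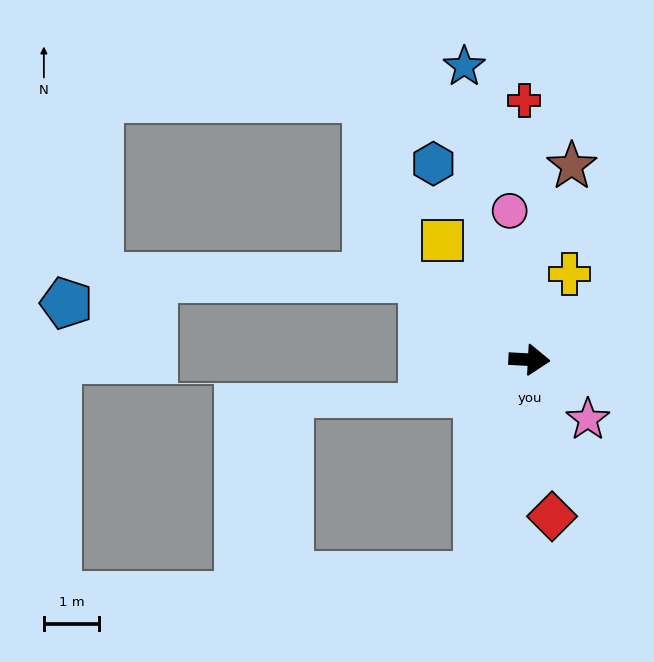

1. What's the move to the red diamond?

turn right 79°, forward 2.9 m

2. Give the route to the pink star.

turn right 43°, forward 1.5 m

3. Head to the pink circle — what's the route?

turn left 101°, forward 2.7 m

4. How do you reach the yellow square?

turn left 129°, forward 2.7 m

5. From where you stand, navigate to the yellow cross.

turn left 68°, forward 1.7 m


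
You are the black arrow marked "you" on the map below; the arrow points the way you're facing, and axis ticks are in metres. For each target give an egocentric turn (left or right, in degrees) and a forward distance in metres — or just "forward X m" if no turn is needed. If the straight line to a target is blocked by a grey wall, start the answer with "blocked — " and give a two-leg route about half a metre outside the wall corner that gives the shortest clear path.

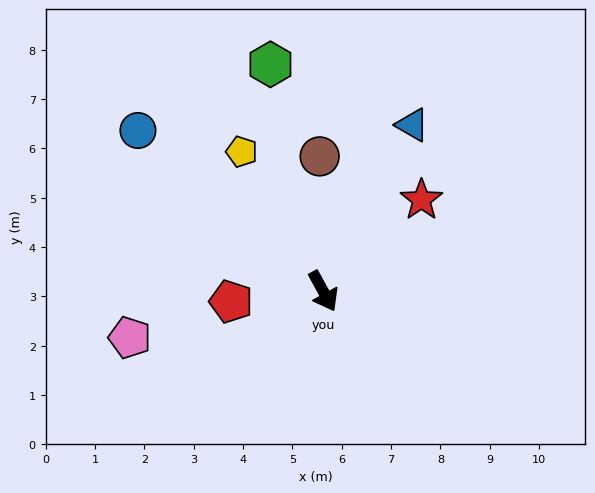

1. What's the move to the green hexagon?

turn left 164°, forward 4.7 m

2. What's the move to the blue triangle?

turn left 123°, forward 3.8 m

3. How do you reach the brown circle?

turn left 153°, forward 2.7 m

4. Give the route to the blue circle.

turn right 160°, forward 5.0 m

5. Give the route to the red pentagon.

turn right 112°, forward 1.9 m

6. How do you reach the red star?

turn left 104°, forward 2.7 m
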